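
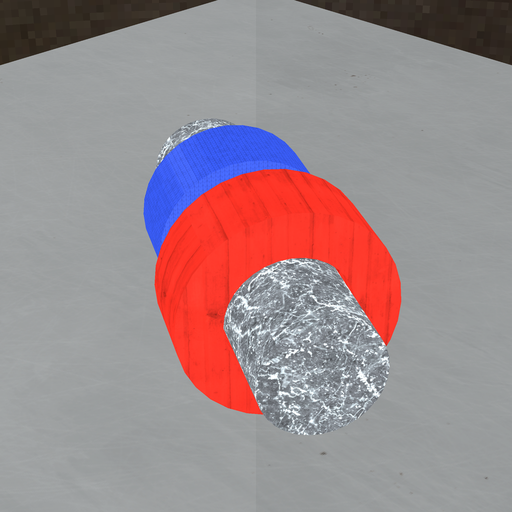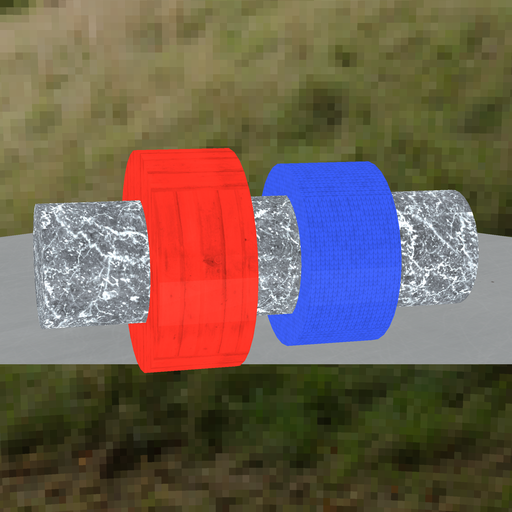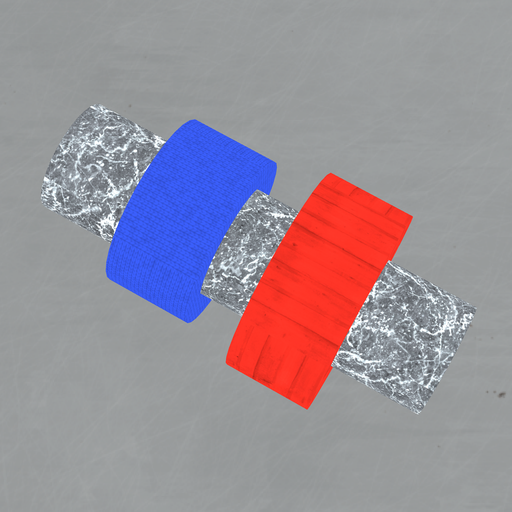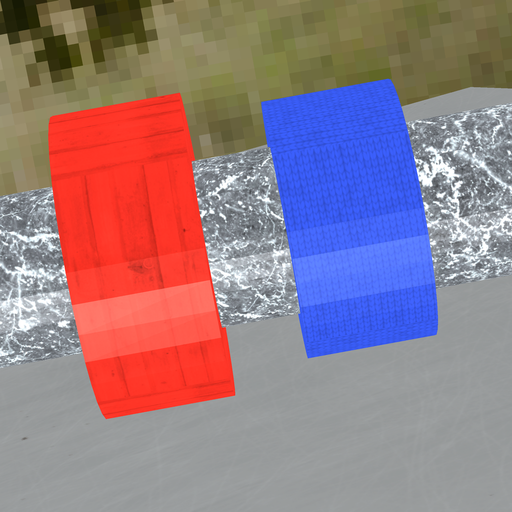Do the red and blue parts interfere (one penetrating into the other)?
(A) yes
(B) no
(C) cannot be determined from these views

(B) no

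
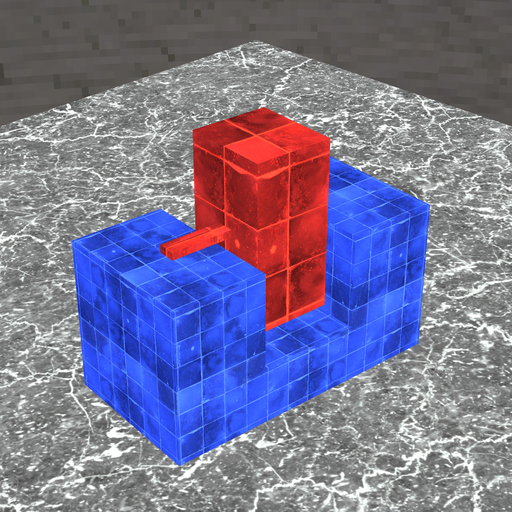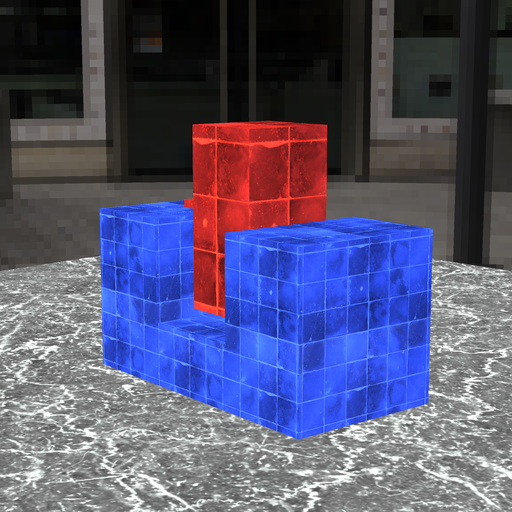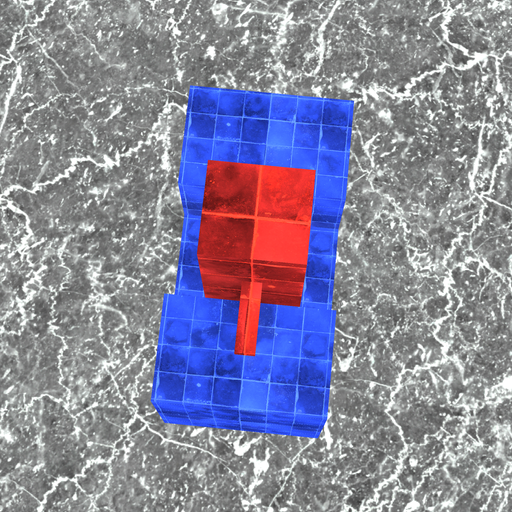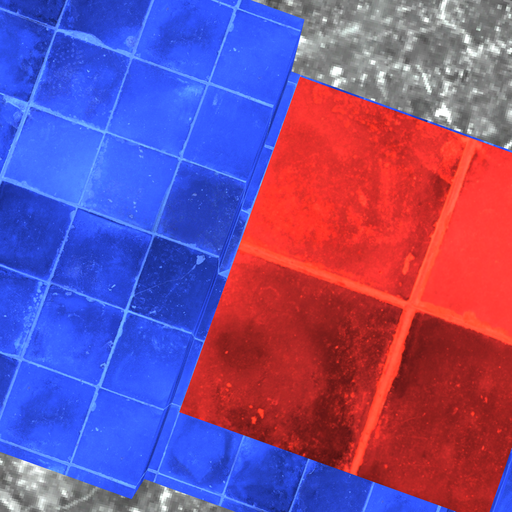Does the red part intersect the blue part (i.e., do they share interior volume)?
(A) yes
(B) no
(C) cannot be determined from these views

(B) no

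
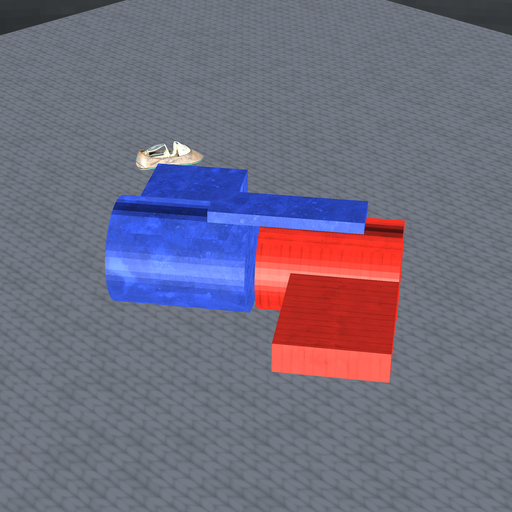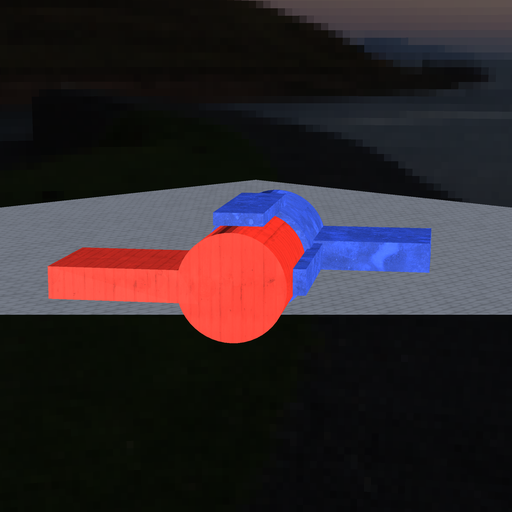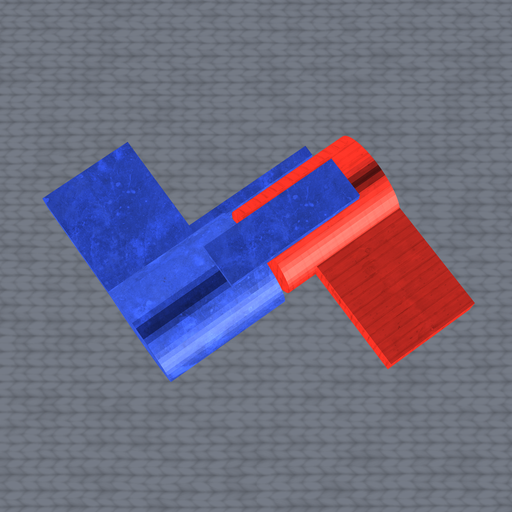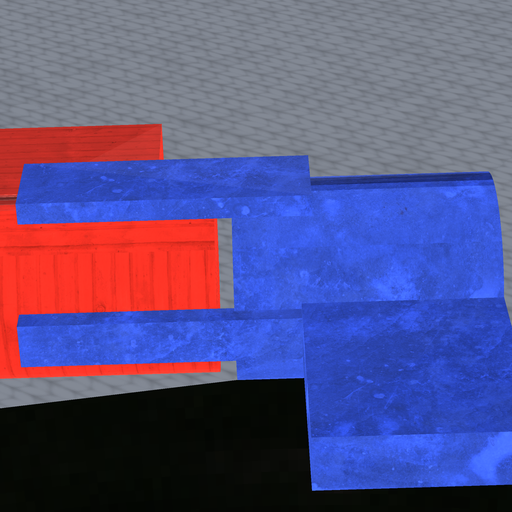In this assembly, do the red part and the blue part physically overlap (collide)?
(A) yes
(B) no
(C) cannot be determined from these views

(B) no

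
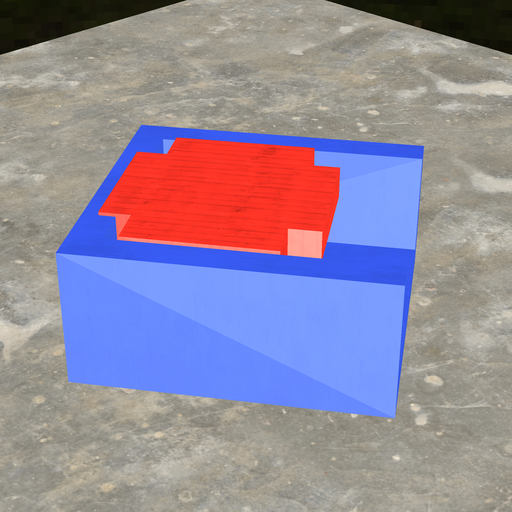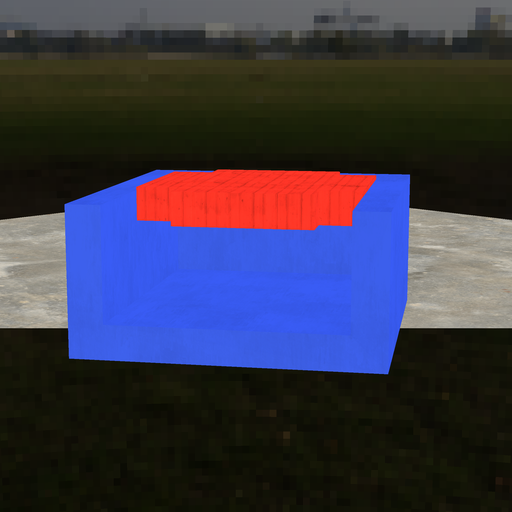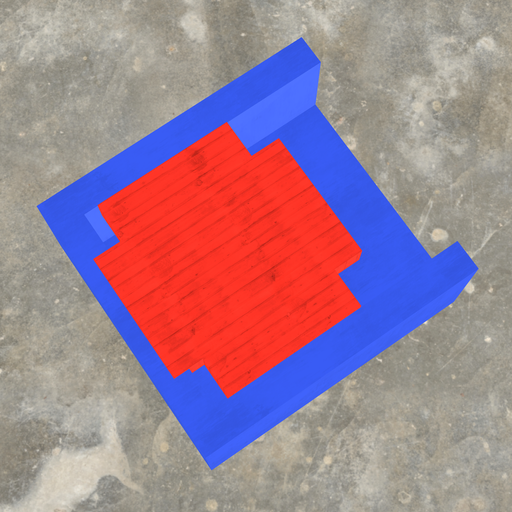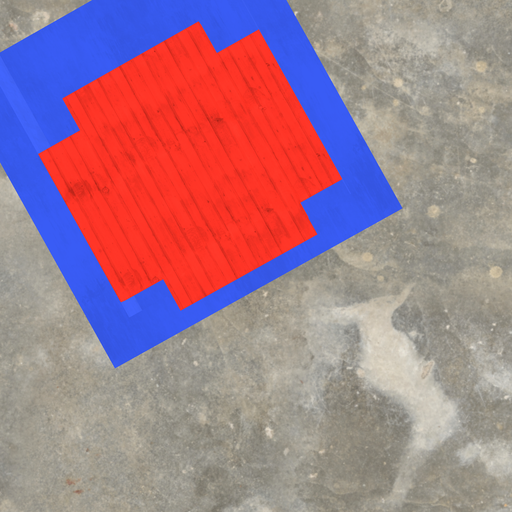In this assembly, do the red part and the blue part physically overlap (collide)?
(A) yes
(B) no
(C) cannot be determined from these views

(A) yes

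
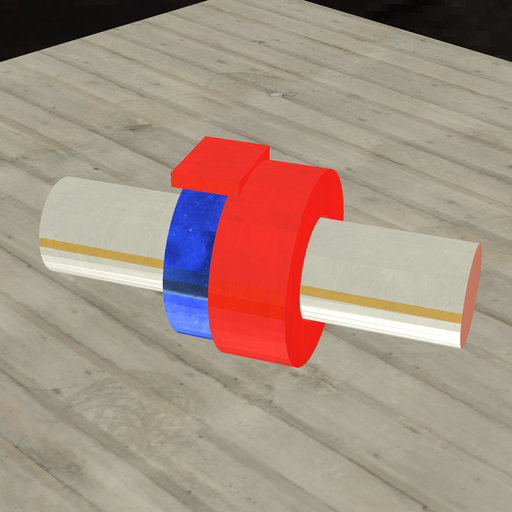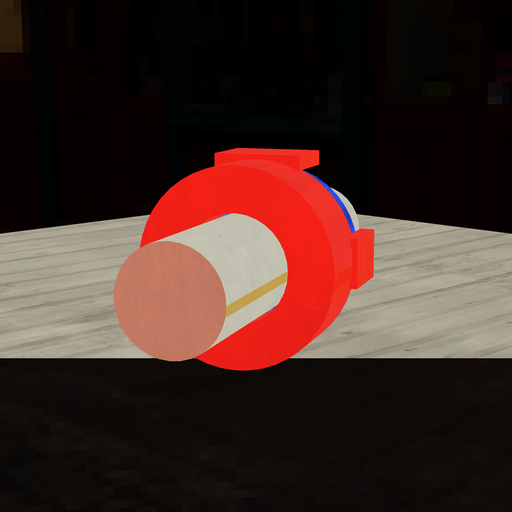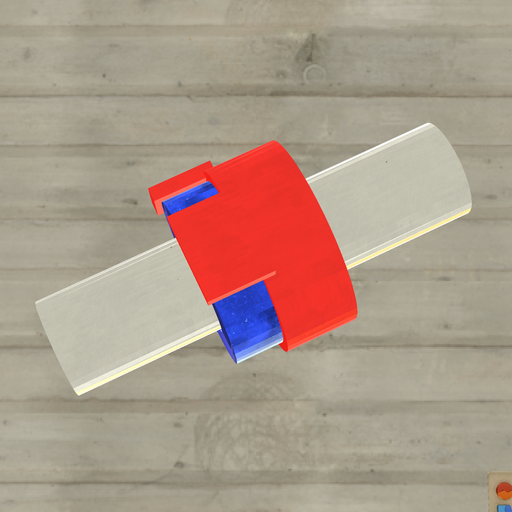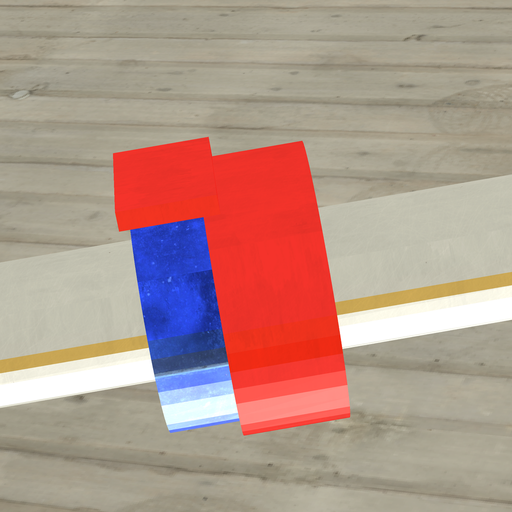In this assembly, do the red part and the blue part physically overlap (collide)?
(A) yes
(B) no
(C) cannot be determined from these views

(A) yes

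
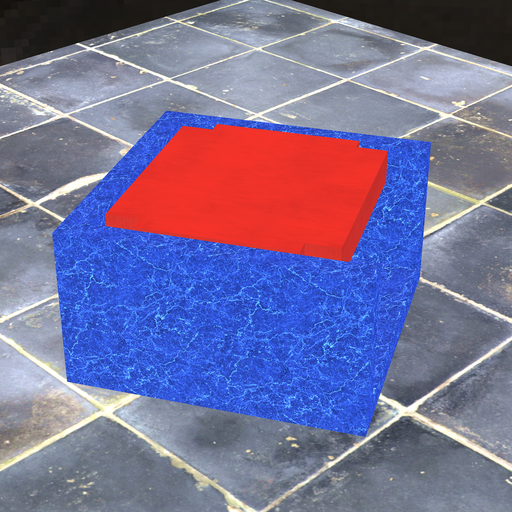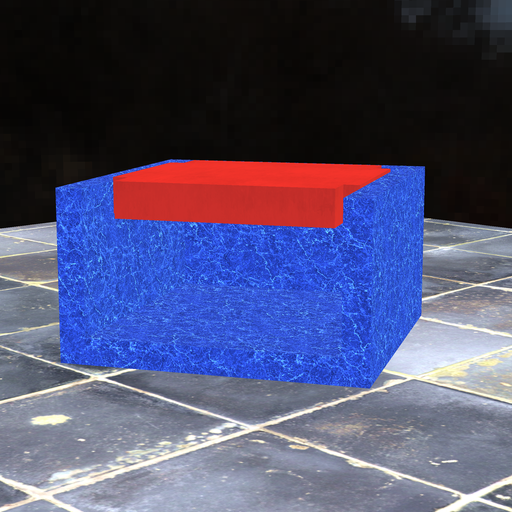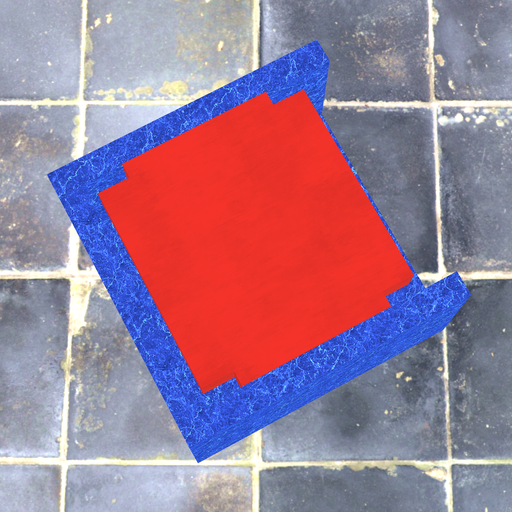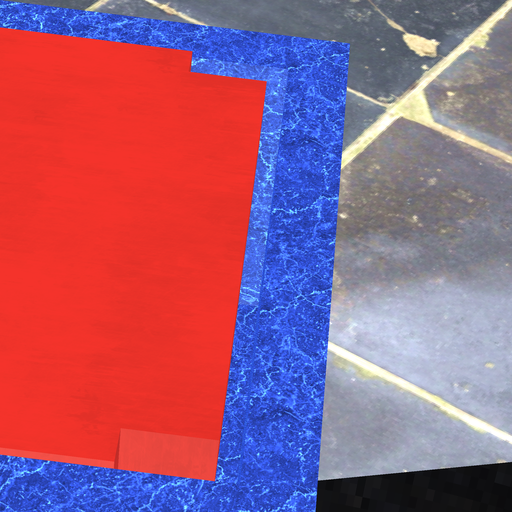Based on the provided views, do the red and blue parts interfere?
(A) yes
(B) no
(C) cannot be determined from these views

(B) no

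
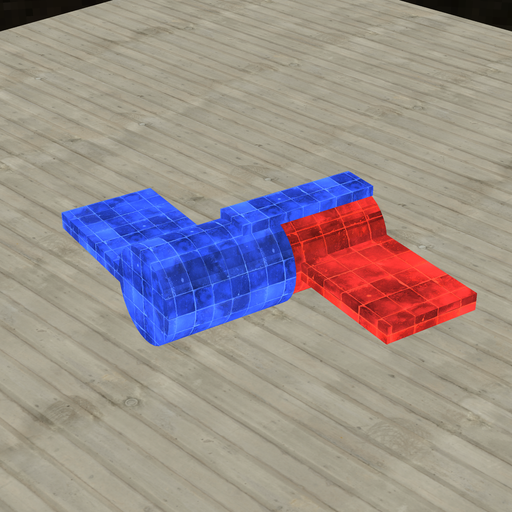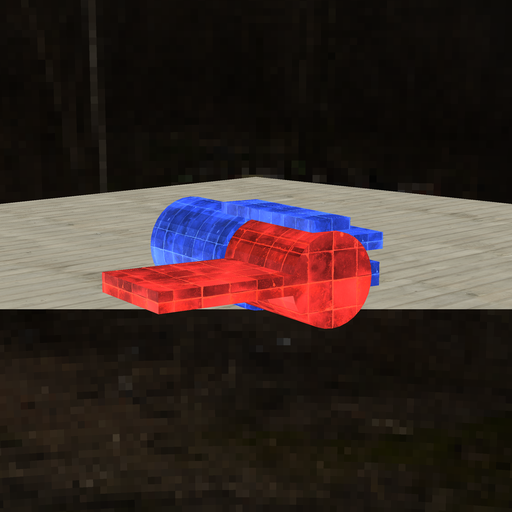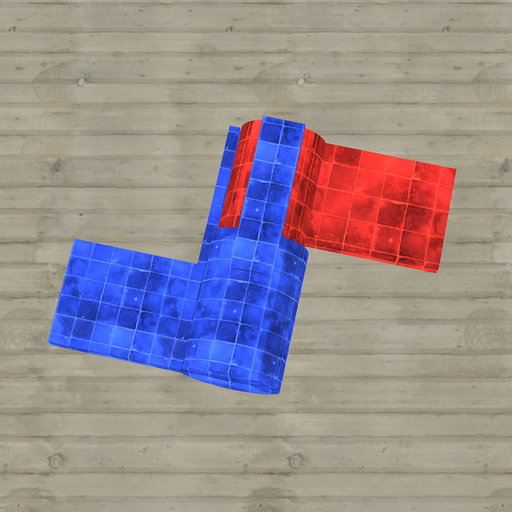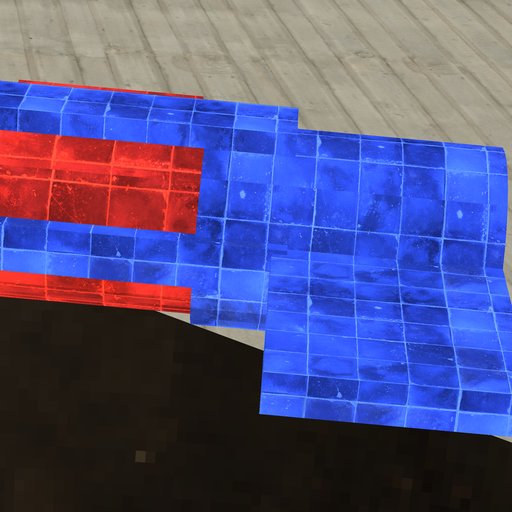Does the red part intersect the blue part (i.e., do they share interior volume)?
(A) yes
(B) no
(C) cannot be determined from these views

(A) yes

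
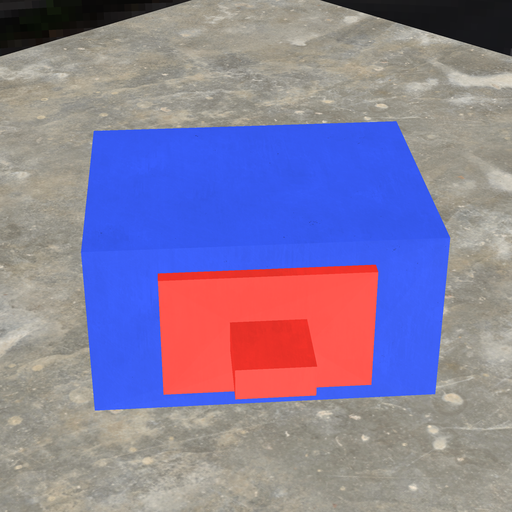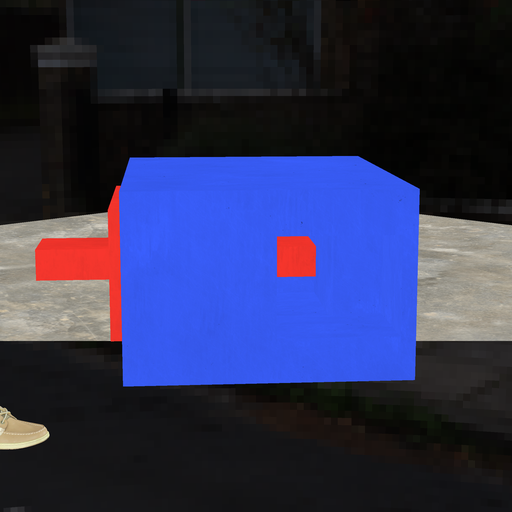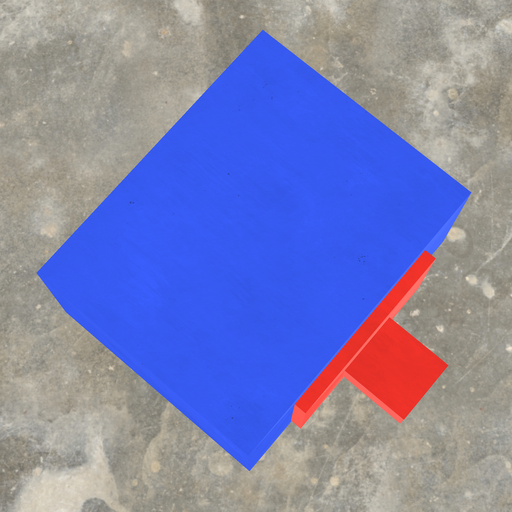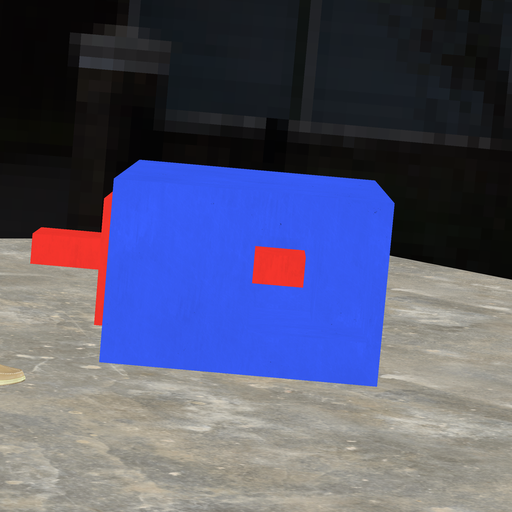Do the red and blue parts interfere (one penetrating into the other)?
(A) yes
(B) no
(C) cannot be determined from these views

(B) no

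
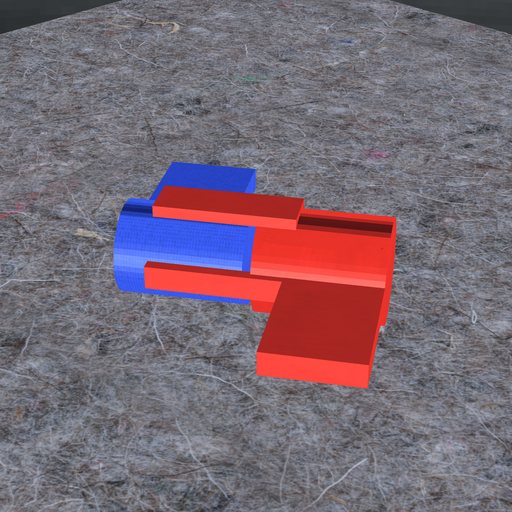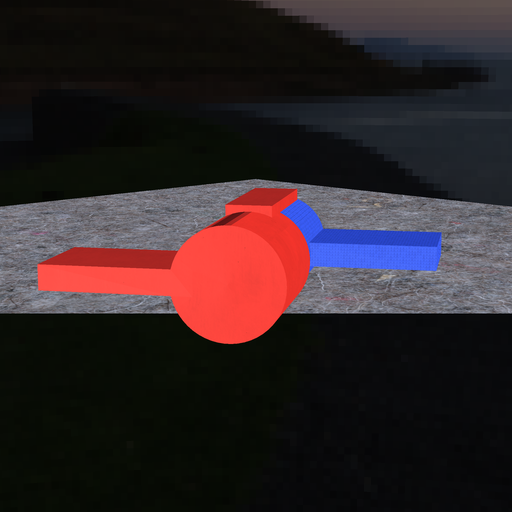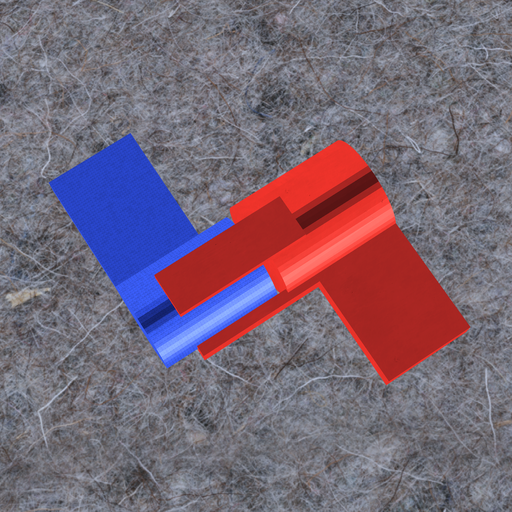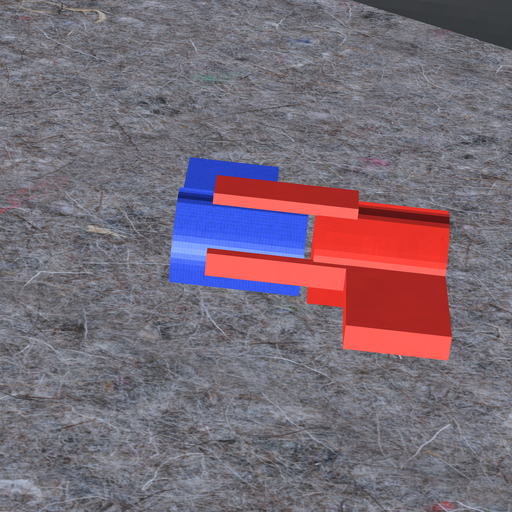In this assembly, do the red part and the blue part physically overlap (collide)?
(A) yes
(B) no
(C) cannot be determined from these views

(B) no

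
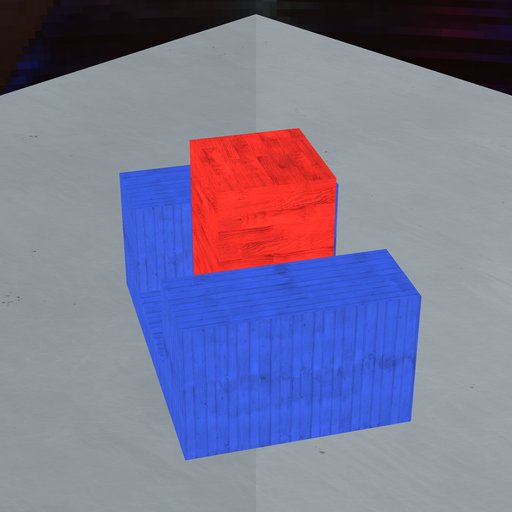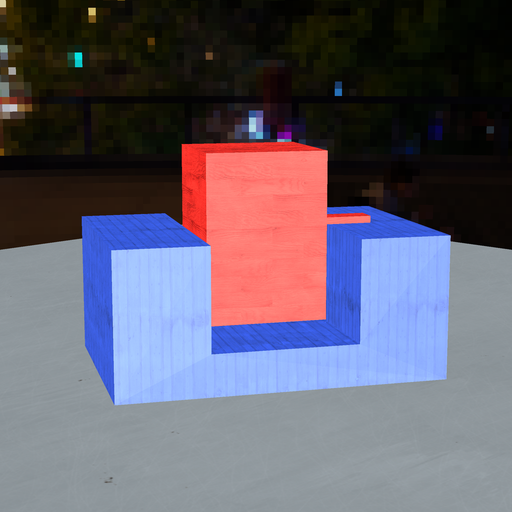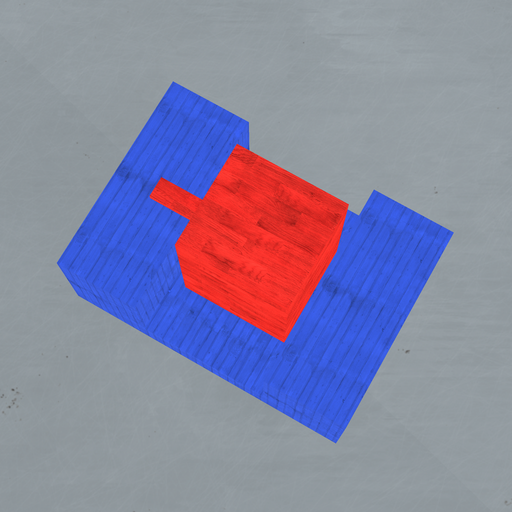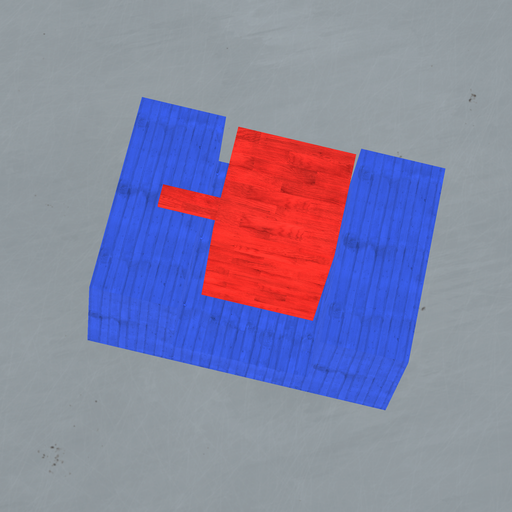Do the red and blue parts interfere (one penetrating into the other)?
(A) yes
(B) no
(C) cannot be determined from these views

(B) no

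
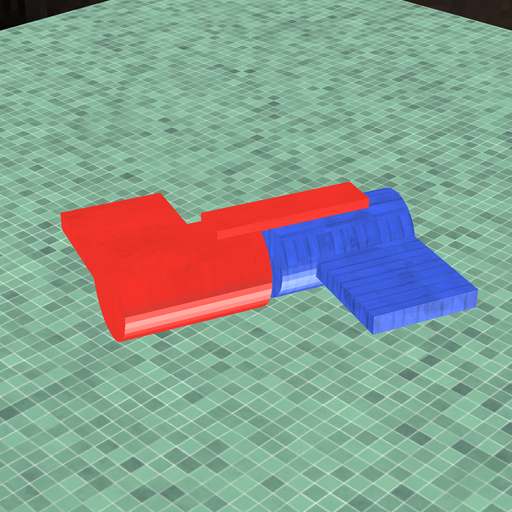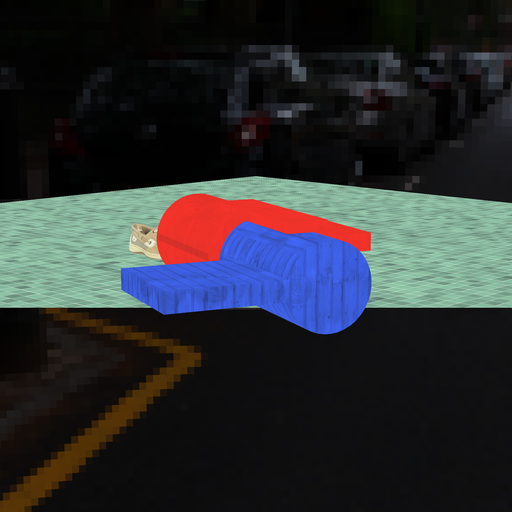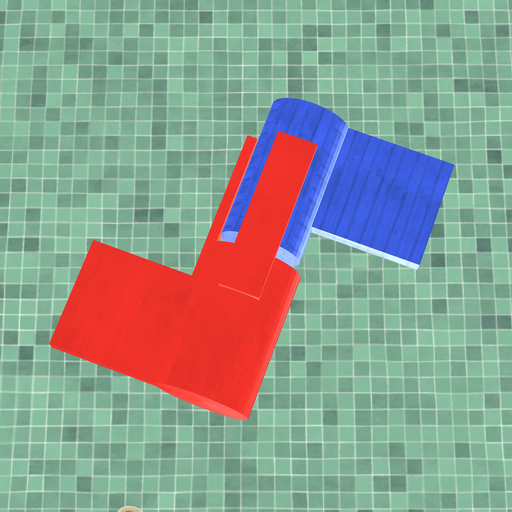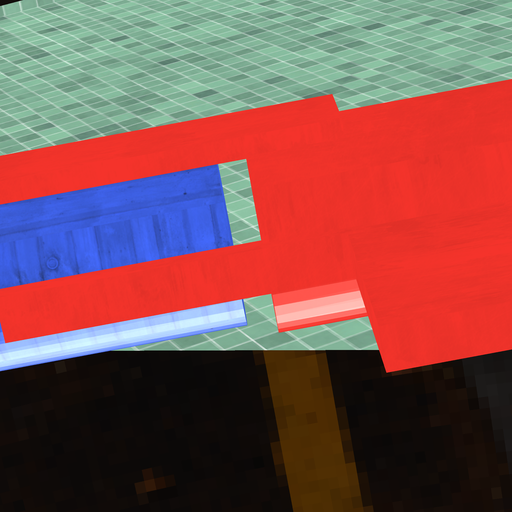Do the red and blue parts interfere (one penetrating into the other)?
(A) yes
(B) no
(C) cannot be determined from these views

(B) no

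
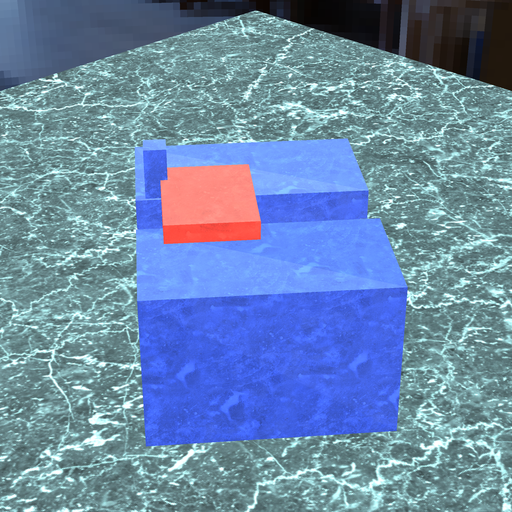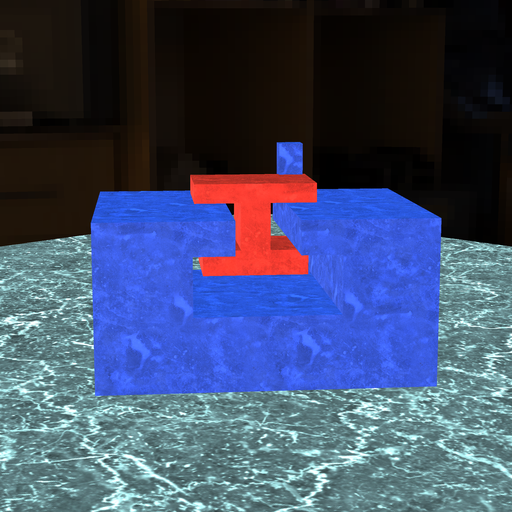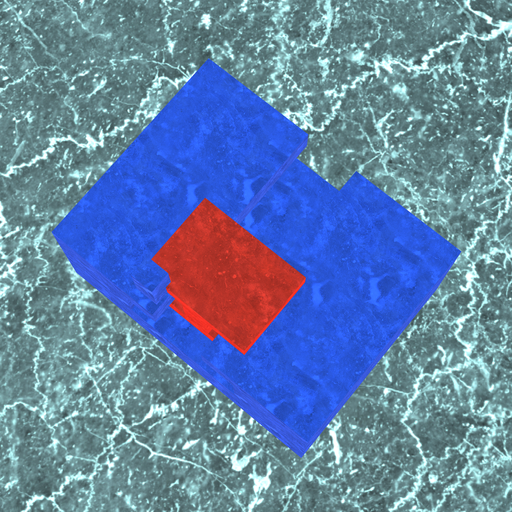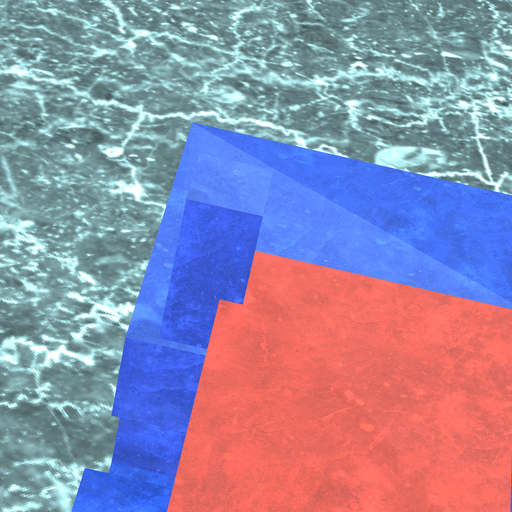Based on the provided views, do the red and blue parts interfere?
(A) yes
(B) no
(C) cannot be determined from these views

(A) yes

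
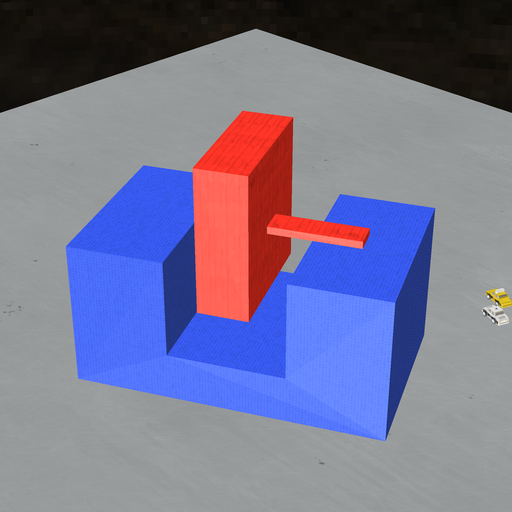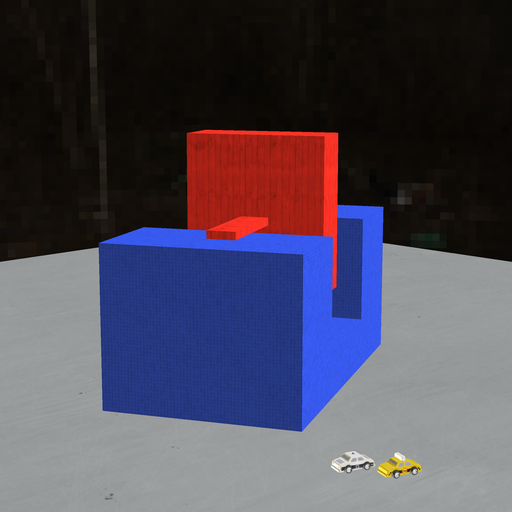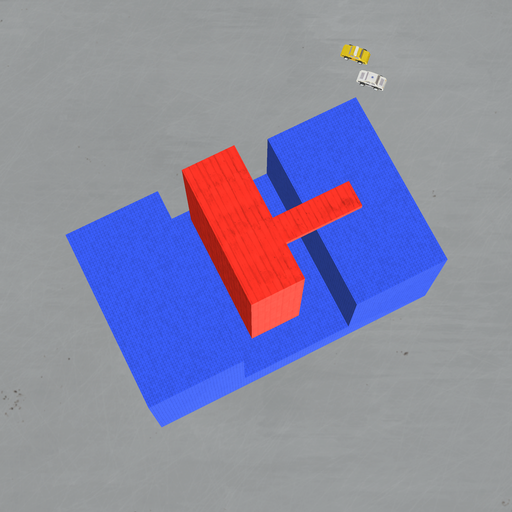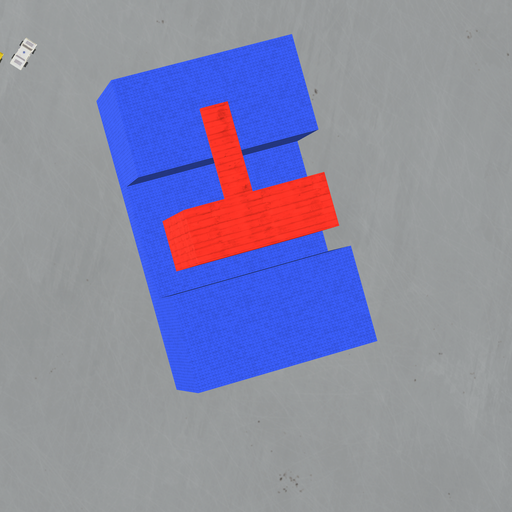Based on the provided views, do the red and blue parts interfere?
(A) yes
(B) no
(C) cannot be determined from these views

(B) no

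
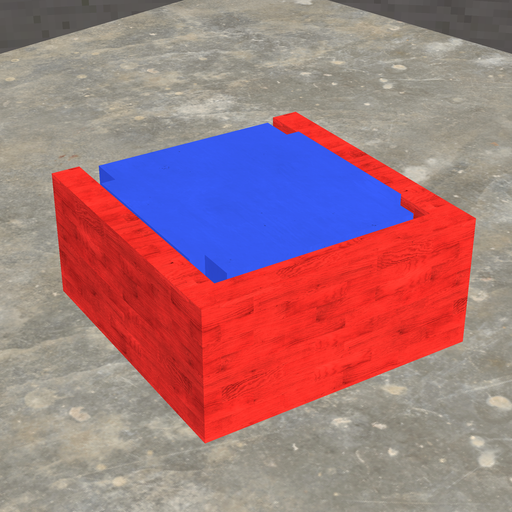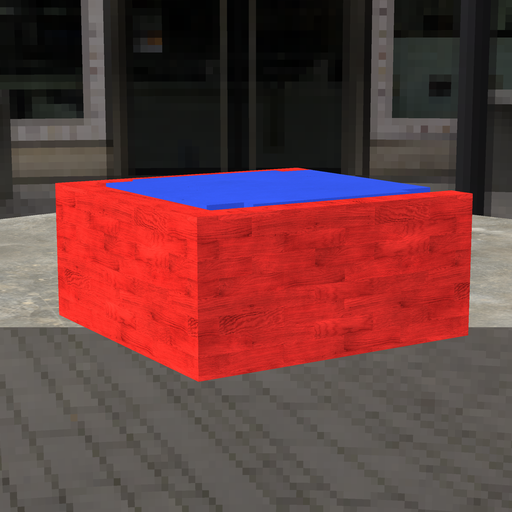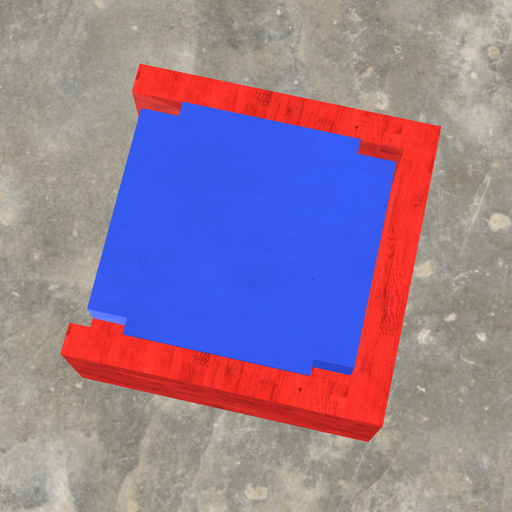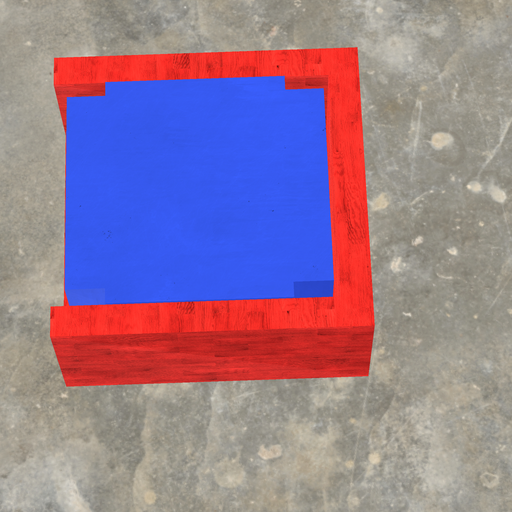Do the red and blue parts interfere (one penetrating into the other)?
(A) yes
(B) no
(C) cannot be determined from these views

(B) no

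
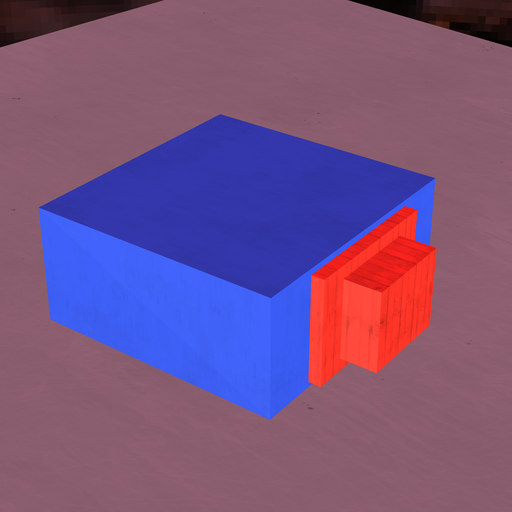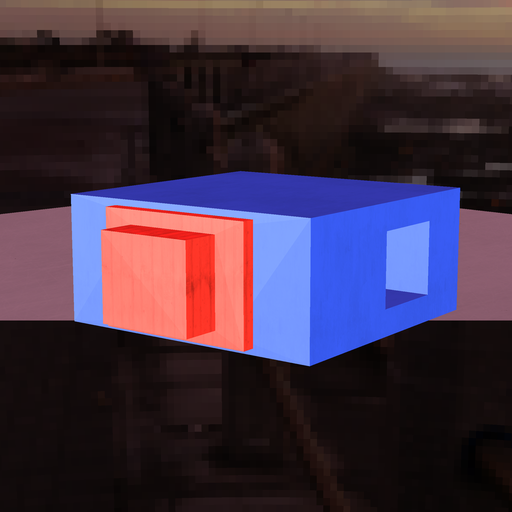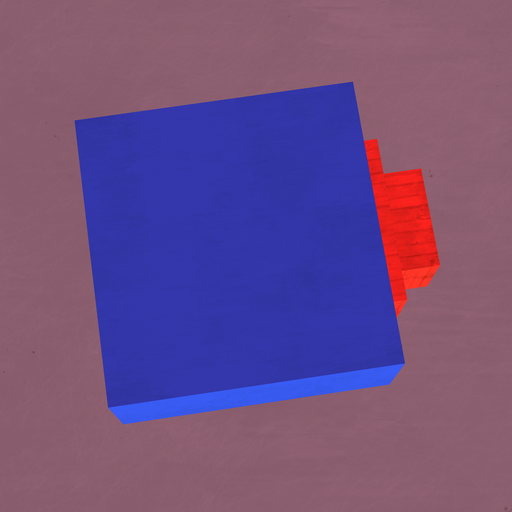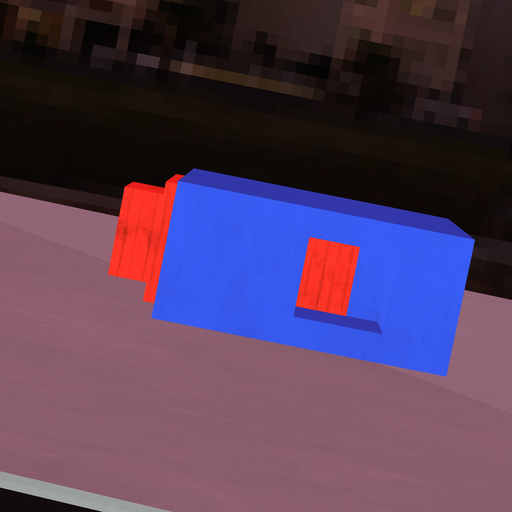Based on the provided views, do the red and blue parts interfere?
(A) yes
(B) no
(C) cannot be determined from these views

(A) yes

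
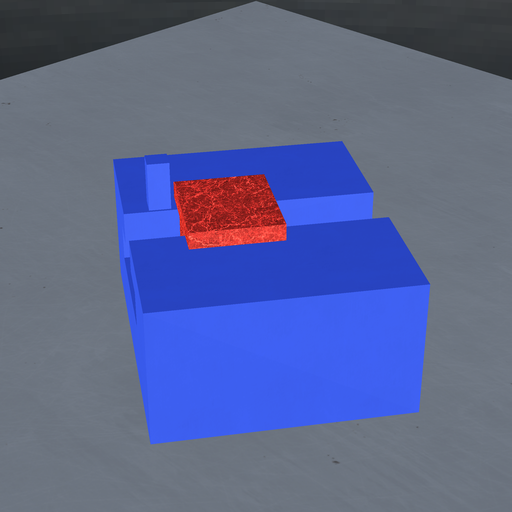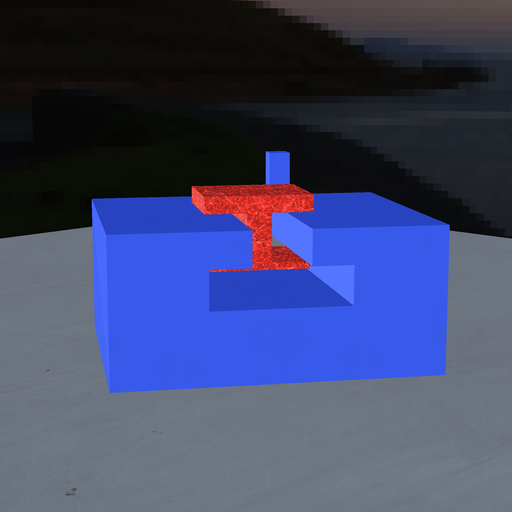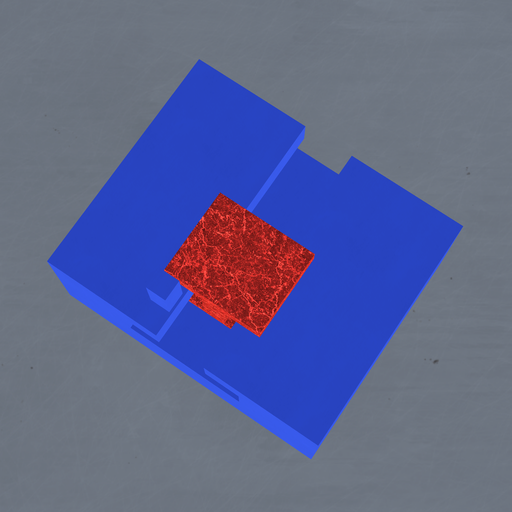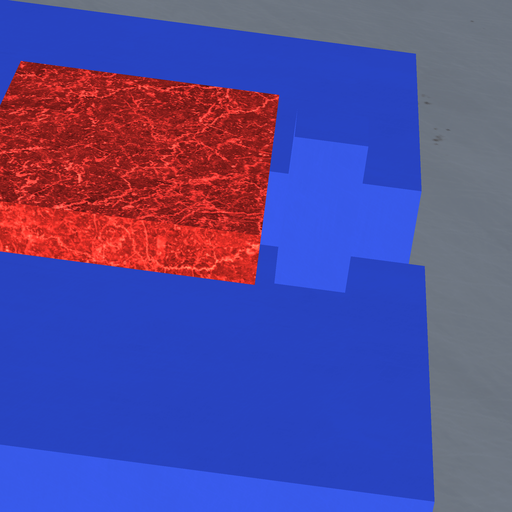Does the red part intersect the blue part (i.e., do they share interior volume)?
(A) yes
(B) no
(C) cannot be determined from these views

(B) no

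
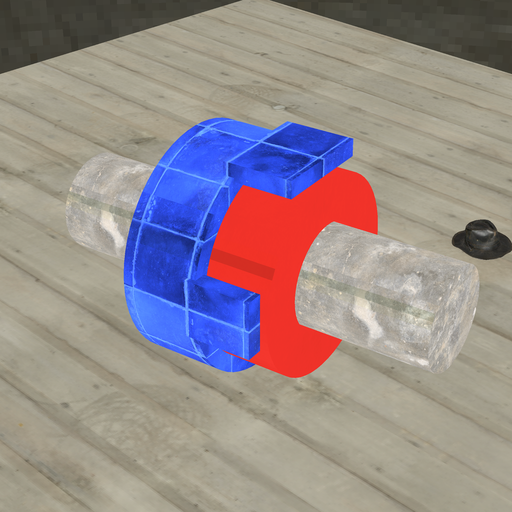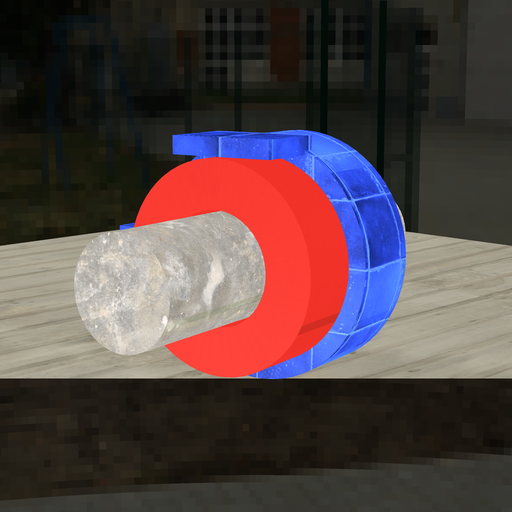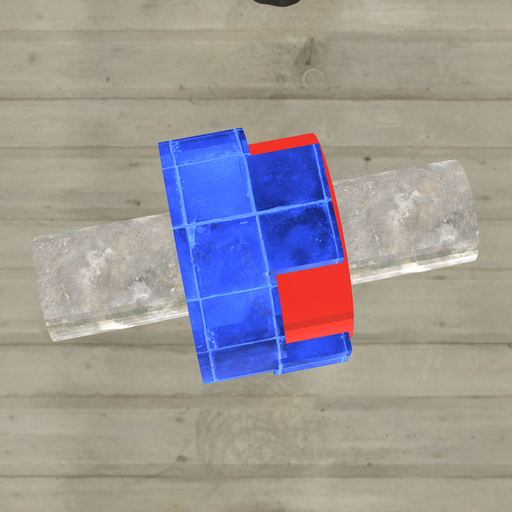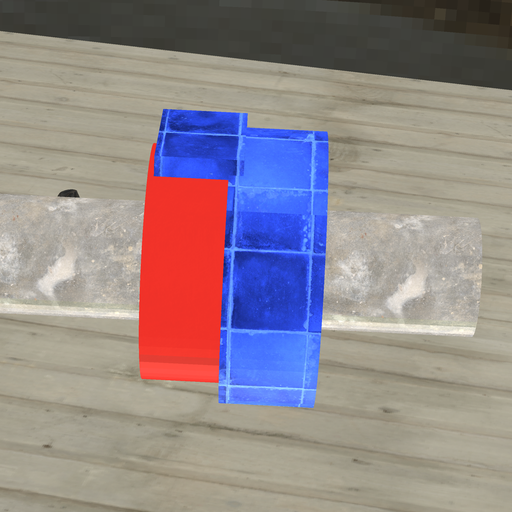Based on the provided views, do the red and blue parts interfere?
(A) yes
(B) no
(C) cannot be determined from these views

(A) yes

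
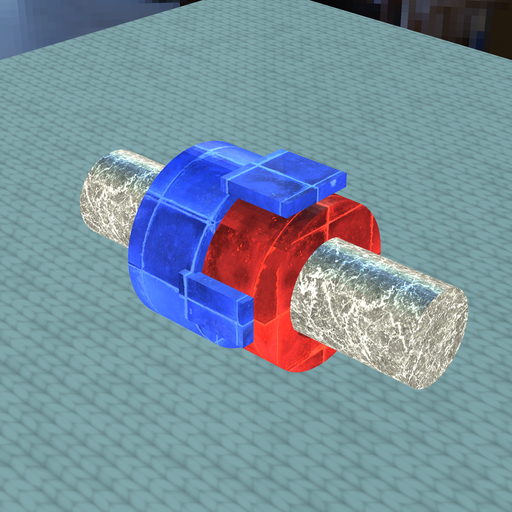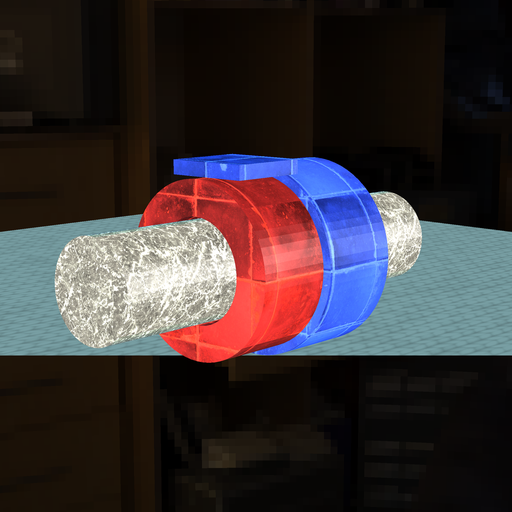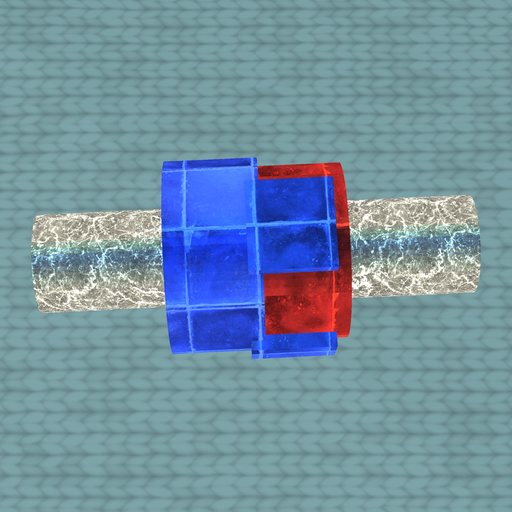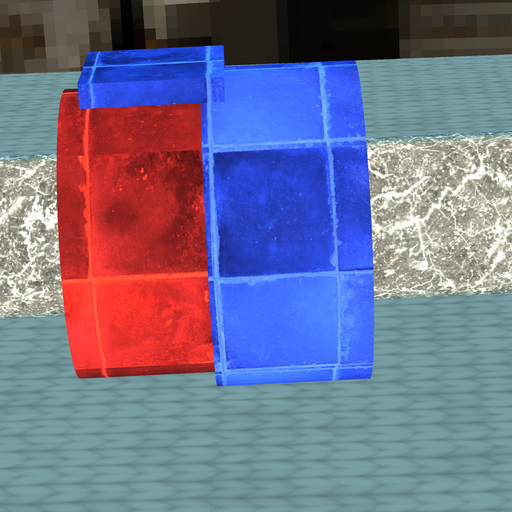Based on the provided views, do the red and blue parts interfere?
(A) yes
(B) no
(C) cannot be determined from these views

(A) yes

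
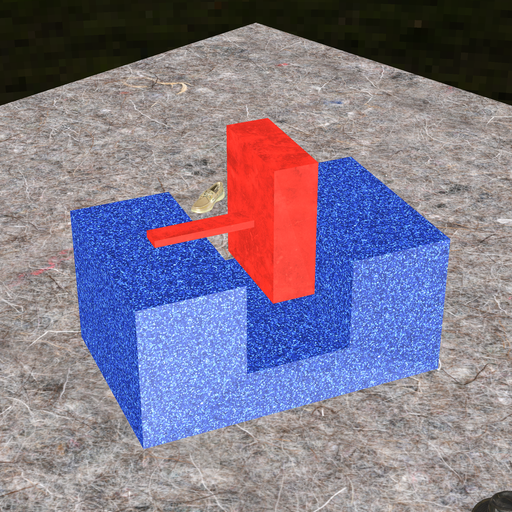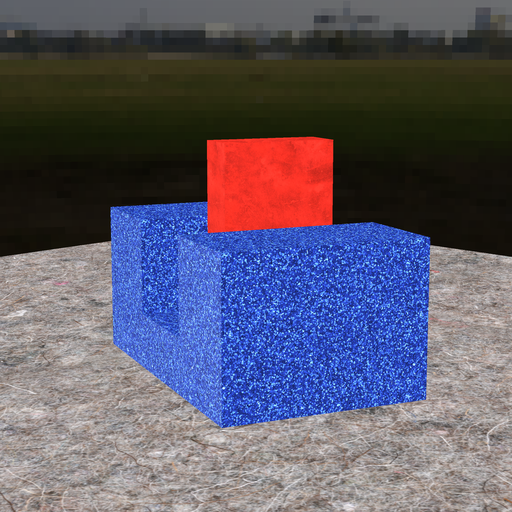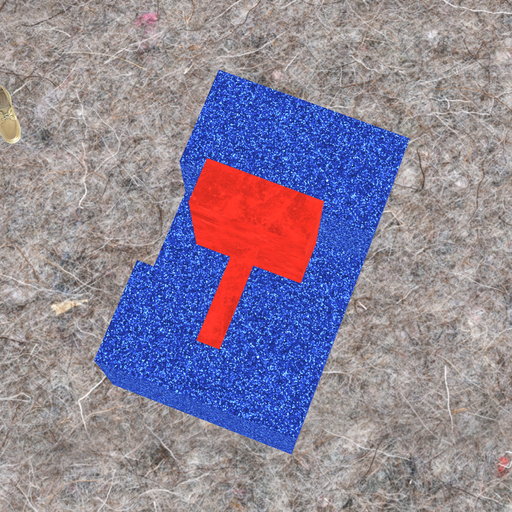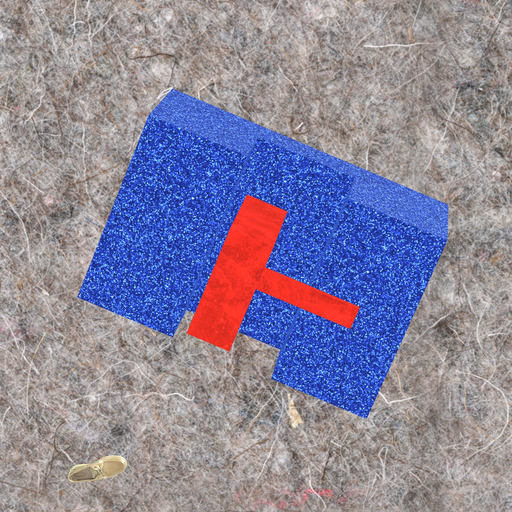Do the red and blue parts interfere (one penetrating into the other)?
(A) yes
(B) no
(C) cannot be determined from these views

(B) no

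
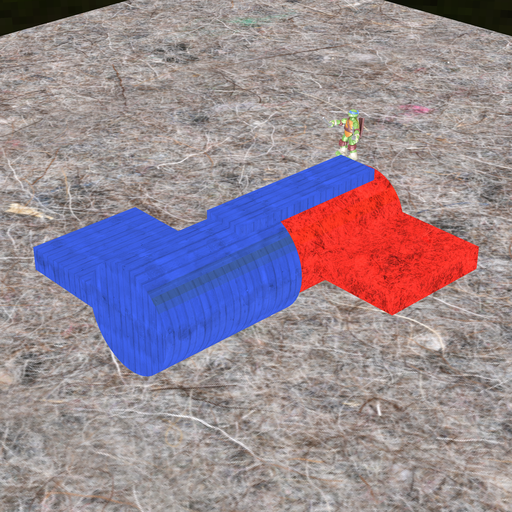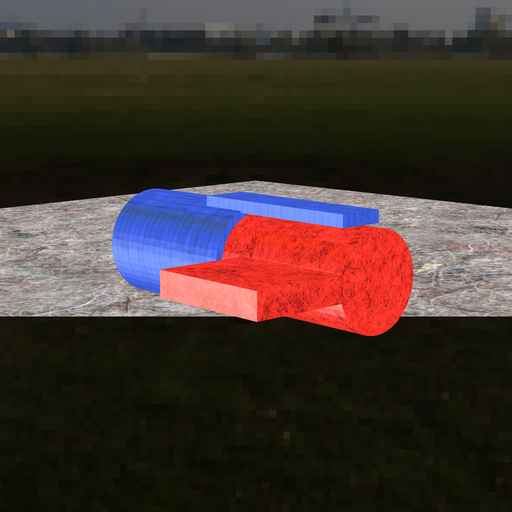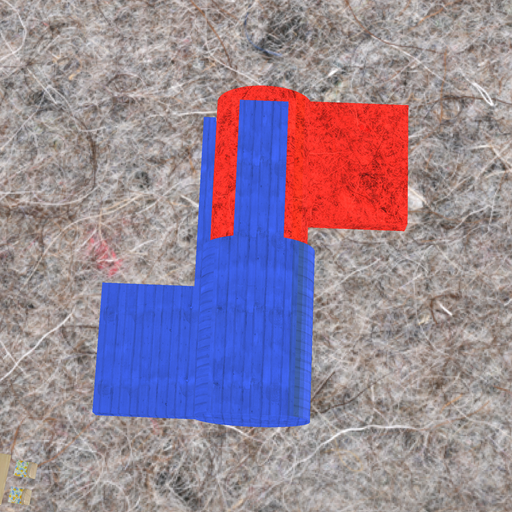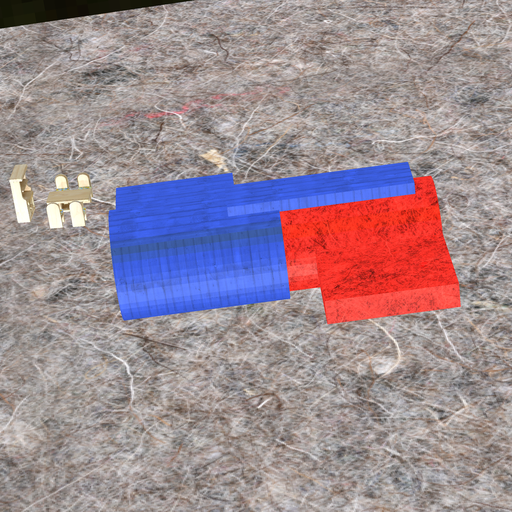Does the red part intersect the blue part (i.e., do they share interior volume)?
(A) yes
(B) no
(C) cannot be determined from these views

(A) yes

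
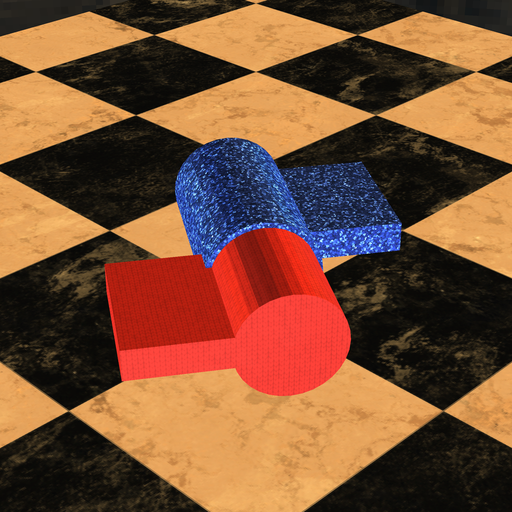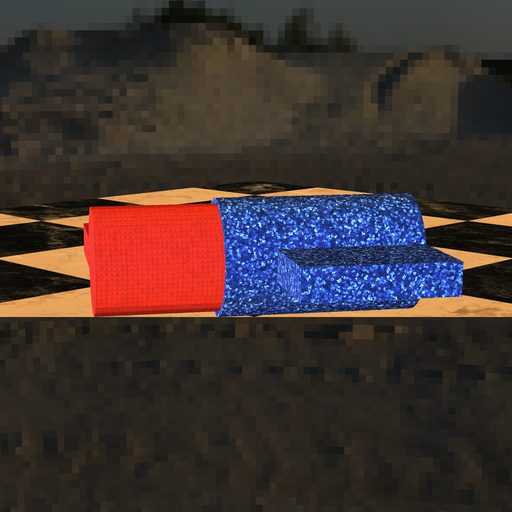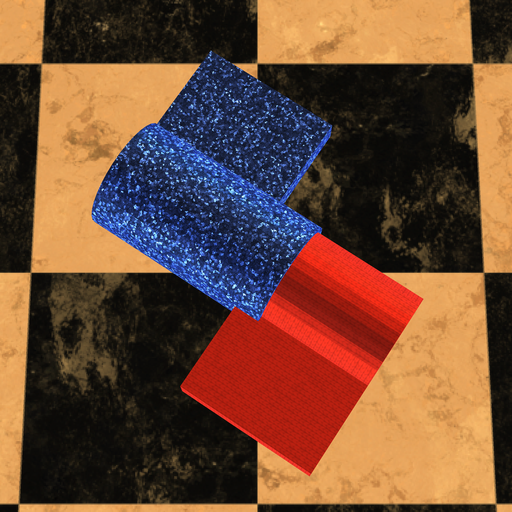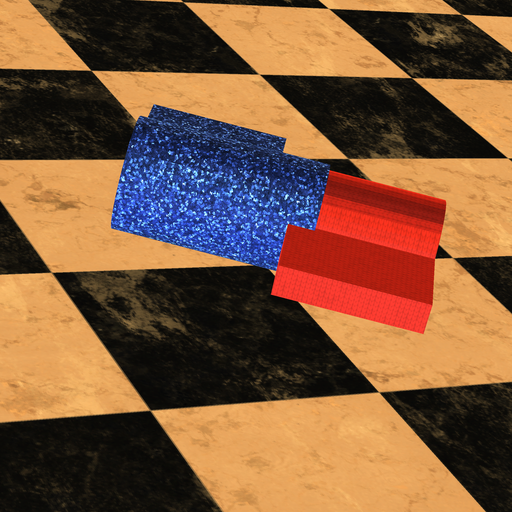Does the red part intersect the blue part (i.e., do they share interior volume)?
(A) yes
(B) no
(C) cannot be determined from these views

(A) yes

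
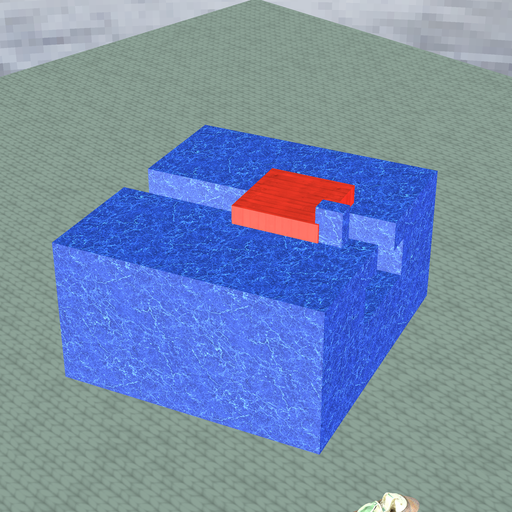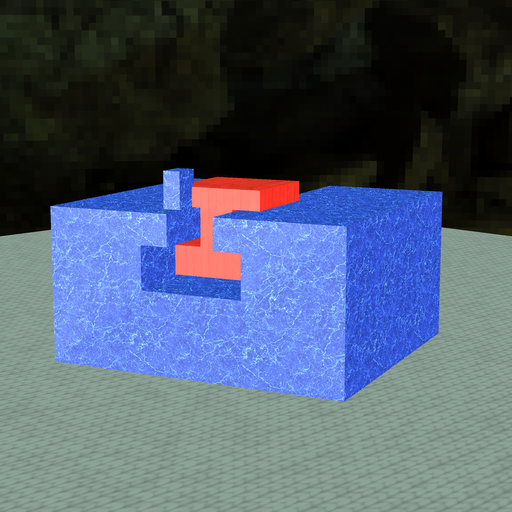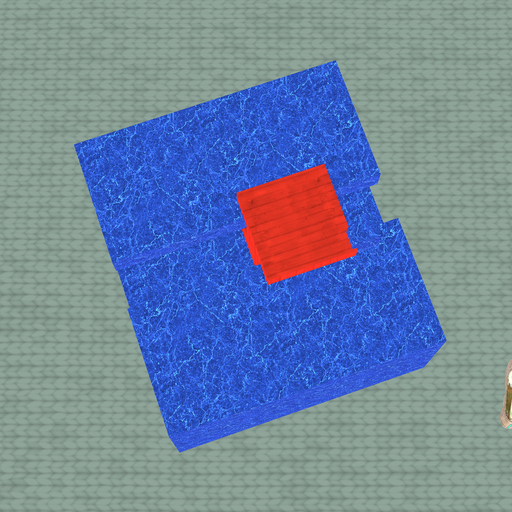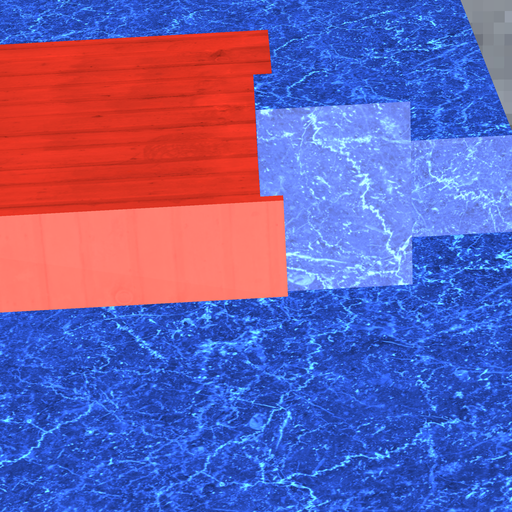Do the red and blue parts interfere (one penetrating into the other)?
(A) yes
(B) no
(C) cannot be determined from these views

(A) yes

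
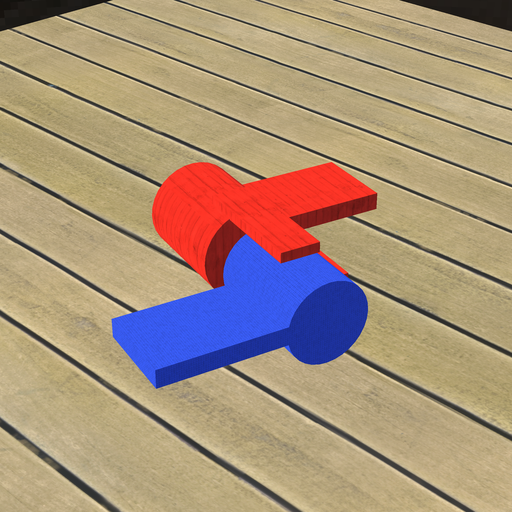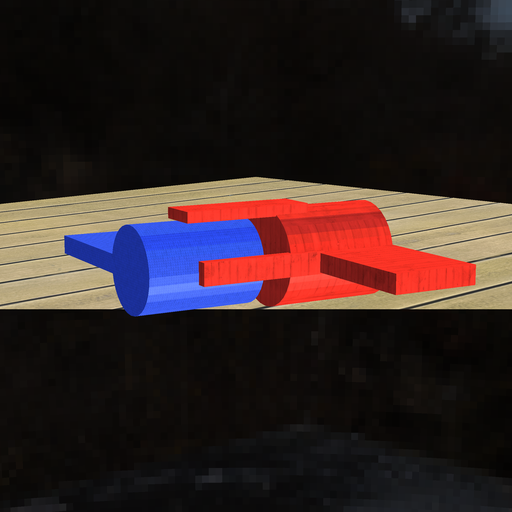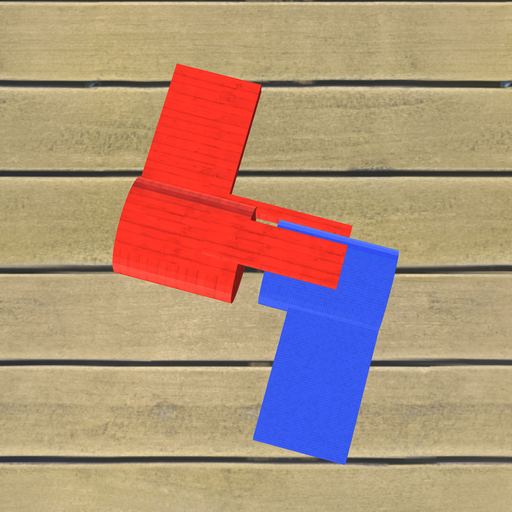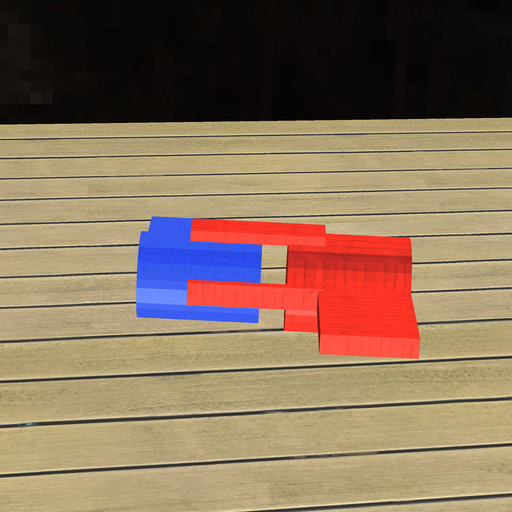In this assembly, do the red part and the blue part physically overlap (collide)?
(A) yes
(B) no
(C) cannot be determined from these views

(B) no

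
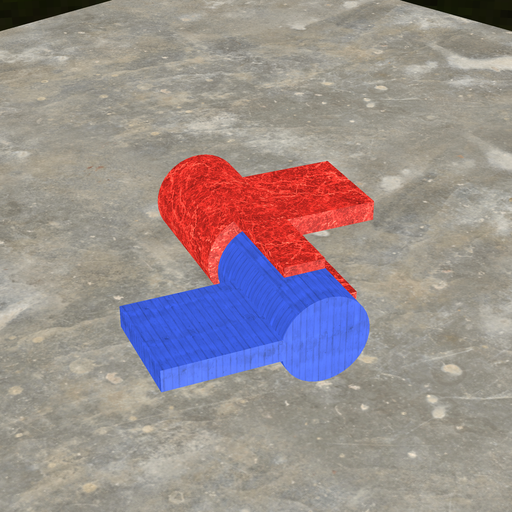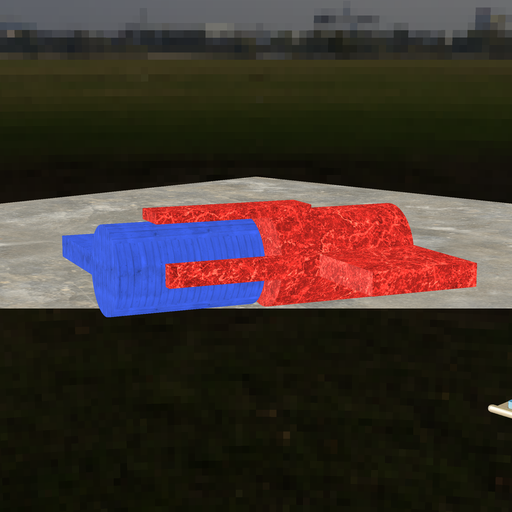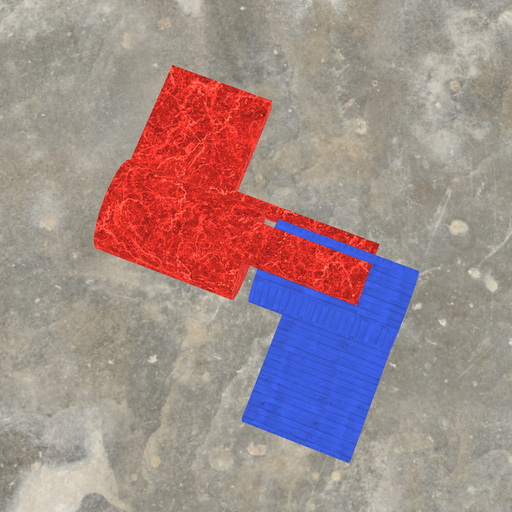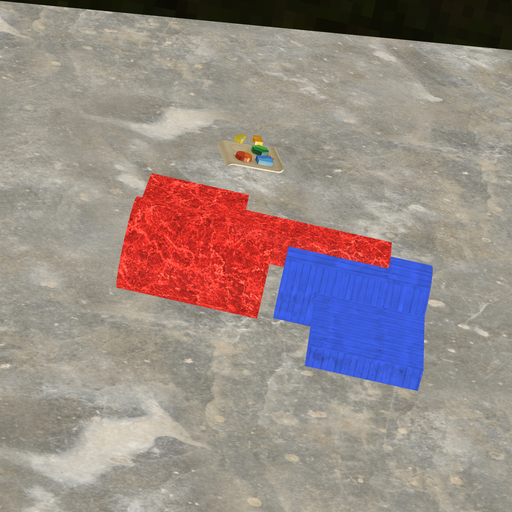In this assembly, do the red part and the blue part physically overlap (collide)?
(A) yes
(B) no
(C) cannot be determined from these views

(B) no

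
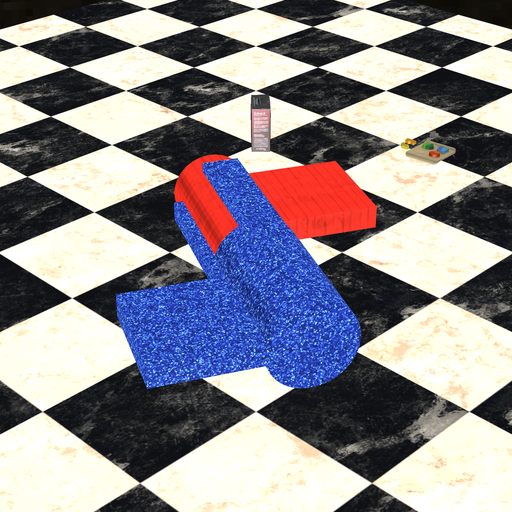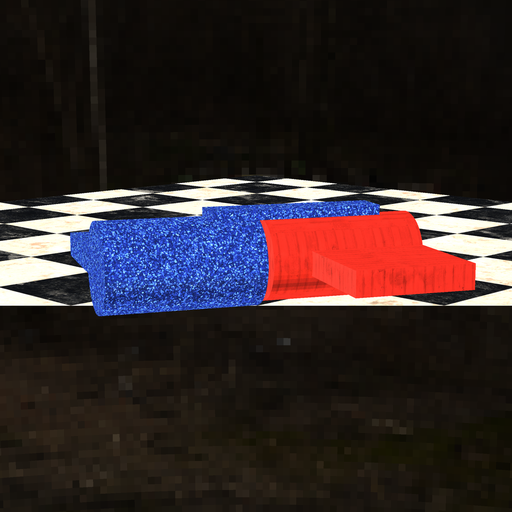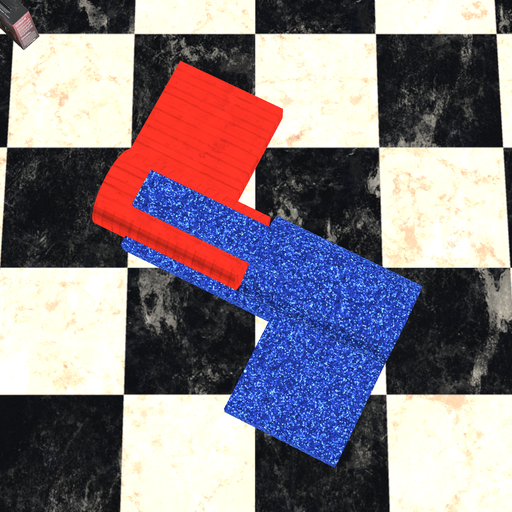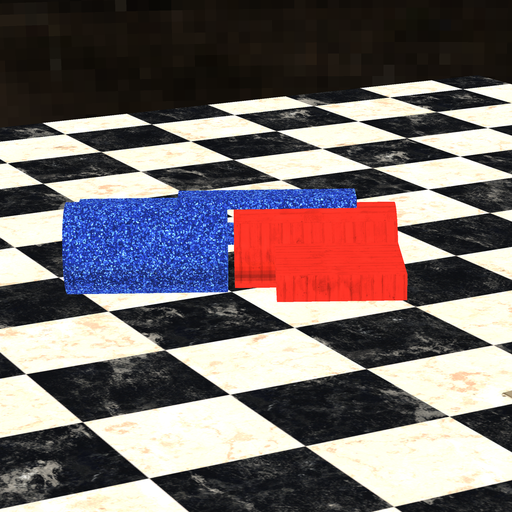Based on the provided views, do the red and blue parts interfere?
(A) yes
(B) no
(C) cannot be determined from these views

(B) no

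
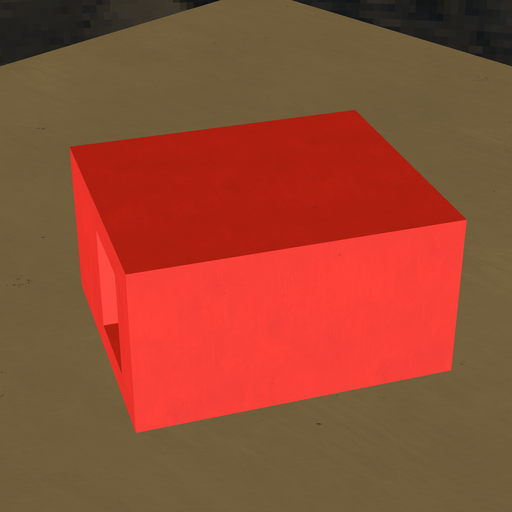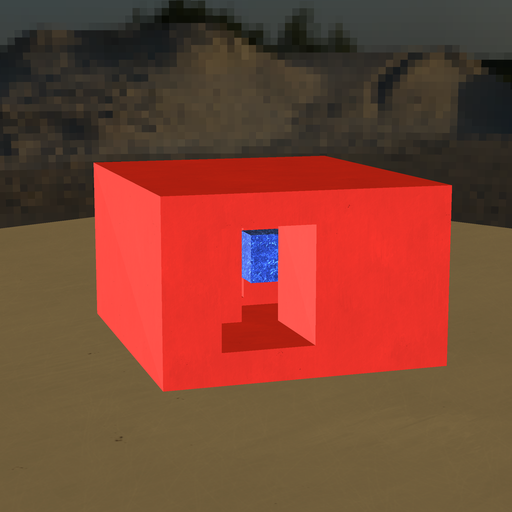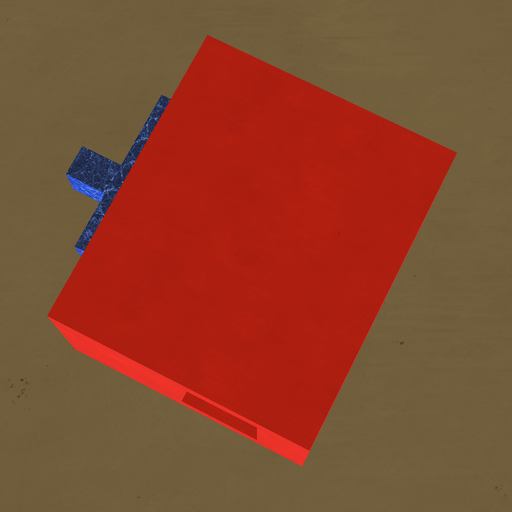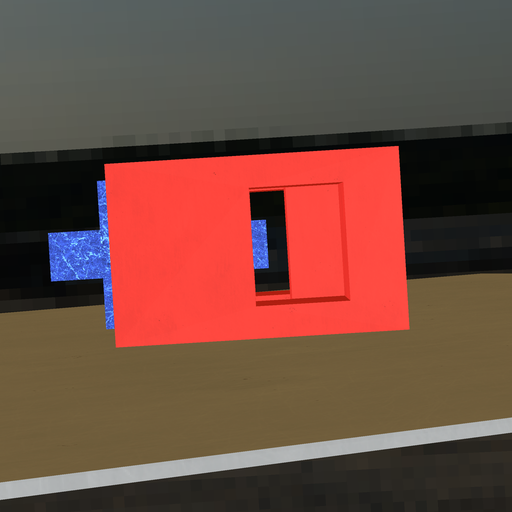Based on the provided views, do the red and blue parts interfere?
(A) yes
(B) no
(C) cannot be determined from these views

(B) no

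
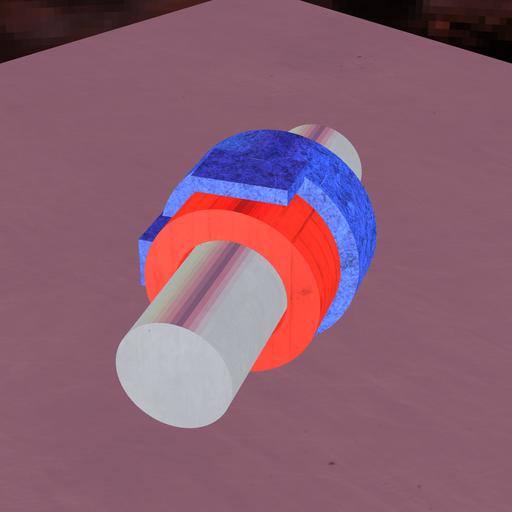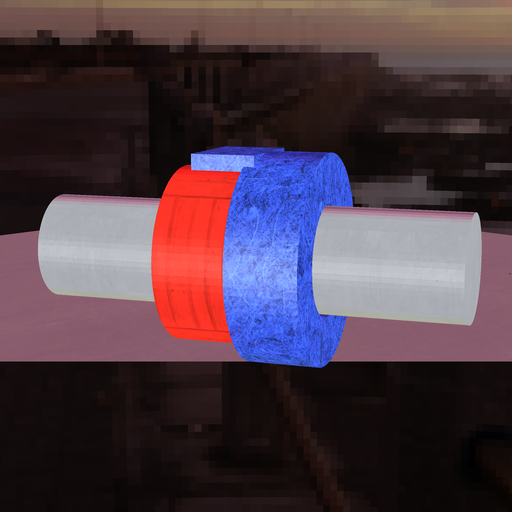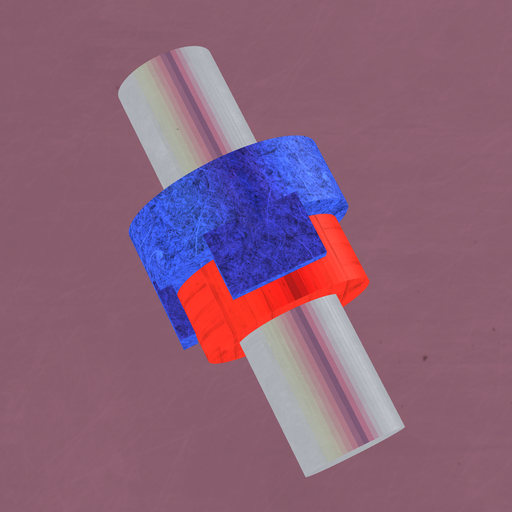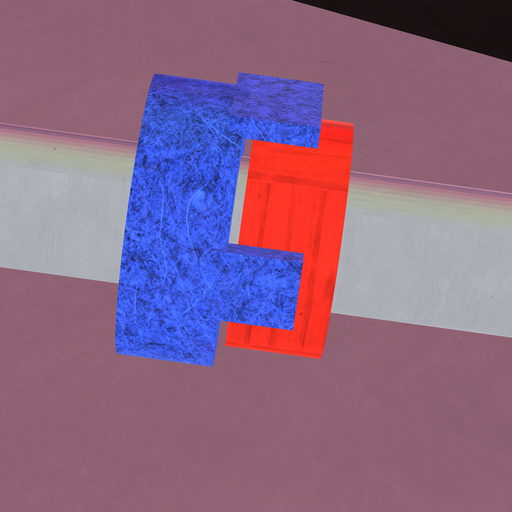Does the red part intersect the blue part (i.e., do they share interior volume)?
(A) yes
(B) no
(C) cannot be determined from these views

(B) no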